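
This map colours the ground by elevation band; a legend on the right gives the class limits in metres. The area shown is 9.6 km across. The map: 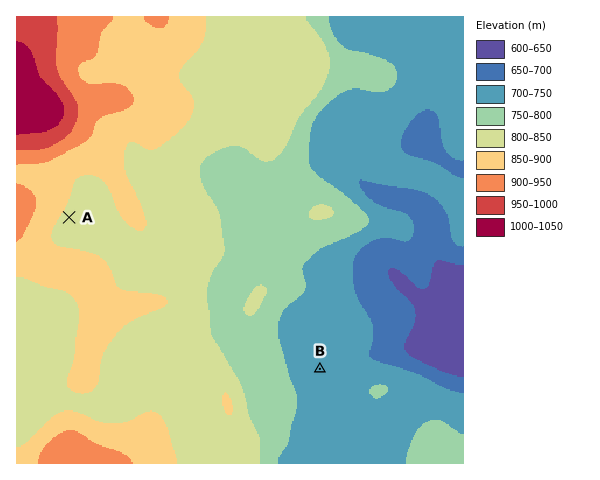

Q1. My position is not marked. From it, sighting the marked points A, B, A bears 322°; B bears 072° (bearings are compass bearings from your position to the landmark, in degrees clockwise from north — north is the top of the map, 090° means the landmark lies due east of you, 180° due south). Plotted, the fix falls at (214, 403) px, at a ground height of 840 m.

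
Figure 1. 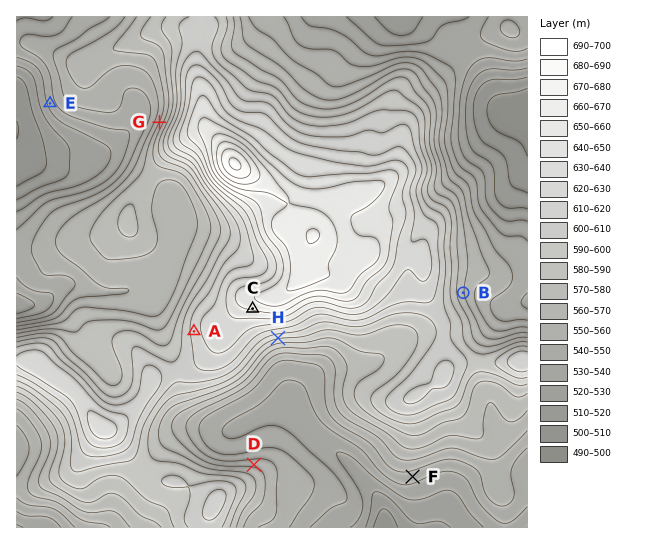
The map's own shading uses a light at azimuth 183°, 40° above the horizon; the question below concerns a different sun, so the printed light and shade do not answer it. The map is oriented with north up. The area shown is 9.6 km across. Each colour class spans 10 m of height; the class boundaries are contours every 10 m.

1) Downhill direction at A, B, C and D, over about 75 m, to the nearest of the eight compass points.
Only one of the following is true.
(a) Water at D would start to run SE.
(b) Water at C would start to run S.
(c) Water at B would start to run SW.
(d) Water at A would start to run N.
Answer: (b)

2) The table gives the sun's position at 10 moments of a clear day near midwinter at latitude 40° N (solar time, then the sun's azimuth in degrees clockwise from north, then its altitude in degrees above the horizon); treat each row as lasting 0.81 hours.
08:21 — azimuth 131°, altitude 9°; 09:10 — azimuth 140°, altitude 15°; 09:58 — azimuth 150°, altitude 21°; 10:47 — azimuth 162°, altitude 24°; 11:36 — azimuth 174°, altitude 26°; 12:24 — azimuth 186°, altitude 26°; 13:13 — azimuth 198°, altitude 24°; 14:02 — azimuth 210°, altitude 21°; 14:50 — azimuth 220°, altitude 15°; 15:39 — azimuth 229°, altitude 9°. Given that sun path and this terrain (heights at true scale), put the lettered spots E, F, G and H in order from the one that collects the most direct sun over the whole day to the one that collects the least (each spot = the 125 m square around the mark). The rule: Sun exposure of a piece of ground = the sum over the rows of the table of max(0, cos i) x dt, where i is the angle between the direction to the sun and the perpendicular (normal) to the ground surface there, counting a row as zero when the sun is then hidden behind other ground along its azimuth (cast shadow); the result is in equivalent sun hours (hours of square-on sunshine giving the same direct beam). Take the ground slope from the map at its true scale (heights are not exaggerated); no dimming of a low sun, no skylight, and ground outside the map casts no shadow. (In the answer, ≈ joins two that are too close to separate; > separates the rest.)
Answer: H > F ≈ E > G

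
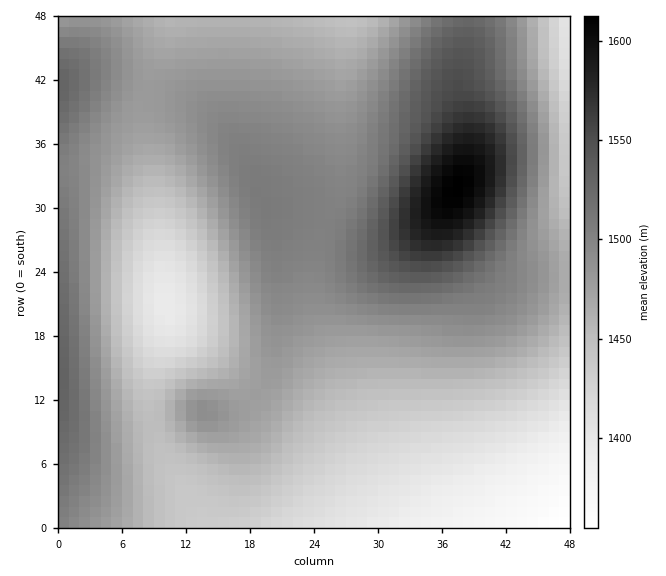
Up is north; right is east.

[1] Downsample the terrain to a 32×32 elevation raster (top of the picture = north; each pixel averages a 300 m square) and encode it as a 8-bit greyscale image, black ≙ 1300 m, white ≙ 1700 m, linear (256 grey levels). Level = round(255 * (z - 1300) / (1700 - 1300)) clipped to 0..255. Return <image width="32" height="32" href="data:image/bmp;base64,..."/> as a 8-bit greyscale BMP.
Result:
<image width="32" height="32" href="data:image/bmp;base64,Qk02CAAAAAAAADYEAAAoAAAAIAAAACAAAAABAAgAAAAAAAAEAAATCwAAEwsAAAABAAAAAAAAAAAAAAEBAQACAgIAAwMDAAQEBAAFBQUABgYGAAcHBwAICAgACQkJAAoKCgALCwsADAwMAA0NDQAODg4ADw8PABAQEAAREREAEhISABMTEwAUFBQAFRUVABYWFgAXFxcAGBgYABkZGQAaGhoAGxsbABwcHAAdHR0AHh4eAB8fHwAgICAAISEhACIiIgAjIyMAJCQkACUlJQAmJiYAJycnACgoKAApKSkAKioqACsrKwAsLCwALS0tAC4uLgAvLy8AMDAwADExMQAyMjIAMzMzADQ0NAA1NTUANjY2ADc3NwA4ODgAOTk5ADo6OgA7OzsAPDw8AD09PQA+Pj4APz8/AEBAQABBQUEAQkJCAENDQwBEREQARUVFAEZGRgBHR0cASEhIAElJSQBKSkoAS0tLAExMTABNTU0ATk5OAE9PTwBQUFAAUVFRAFJSUgBTU1MAVFRUAFVVVQBWVlYAV1dXAFhYWABZWVkAWlpaAFtbWwBcXFwAXV1dAF5eXgBfX18AYGBgAGFhYQBiYmIAY2NjAGRkZABlZWUAZmZmAGdnZwBoaGgAaWlpAGpqagBra2sAbGxsAG1tbQBubm4Ab29vAHBwcABxcXEAcnJyAHNzcwB0dHQAdXV1AHZ2dgB3d3cAeHh4AHl5eQB6enoAe3t7AHx8fAB9fX0Afn5+AH9/fwCAgIAAgYGBAIKCggCDg4MAhISEAIWFhQCGhoYAh4eHAIiIiACJiYkAioqKAIuLiwCMjIwAjY2NAI6OjgCPj48AkJCQAJGRkQCSkpIAk5OTAJSUlACVlZUAlpaWAJeXlwCYmJgAmZmZAJqamgCbm5sAnJycAJ2dnQCenp4An5+fAKCgoAChoaEAoqKiAKOjowCkpKQApaWlAKampgCnp6cAqKioAKmpqQCqqqoAq6urAKysrACtra0Arq6uAK+vrwCwsLAAsbGxALKysgCzs7MAtLS0ALW1tQC2trYAt7e3ALi4uAC5ubkAurq6ALu7uwC8vLwAvb29AL6+vgC/v78AwMDAAMHBwQDCwsIAw8PDAMTExADFxcUAxsbGAMfHxwDIyMgAycnJAMrKygDLy8sAzMzMAM3NzQDOzs4Az8/PANDQ0ADR0dEA0tLSANPT0wDU1NQA1dXVANbW1gDX19cA2NjYANnZ2QDa2toA29vbANzc3ADd3d0A3t7eAN/f3wDg4OAA4eHhAOLi4gDj4+MA5OTkAOXl5QDm5uYA5+fnAOjo6ADp6ekA6urqAOvr6wDs7OwA7e3tAO7u7gDv7+8A8PDwAPHx8QDy8vIA8/PzAPT09AD19fUA9vb2APf39wD4+PgA+fn5APr6+gD7+/sA/Pz8AP39/QD+/v4A////AIB7dXBpY11ZV1ZWVVJPTEhGQ0A+PDo3NTMxLy0rKCYkg354cmpjXVlXWFlZV1NPTElGQ0E/PDo4NjQyMC0rKCaGgXtzamJcWVlaXF1cWFNQTElHREJAPjw6NzUzMS4rKImEfXRqYVxaXF9hYmFdWFRQTUpIRUNBQD48Ojc1Mi8si4Z+c2lhXV5hZWdnZmJcWFRRTkxKSEZEQkE/PDo3NDCOiH5zaGFfY2pubm1qZmFcWFVSUE5MS0pIRkVCQDw5NY+IfnFmYGJqdHd0cG5qZWBcWVdVU1JRUE5NS0lGQz87kYl9b2RfYm13eXRxcG1oZGBdW1pYV1dWVVRTUU5KRkGRiHttYVteZ3BxcHBxcGxnZGJgX15dXV1dXFtZVlJNSJGHeWpdVVVbYWVpbXFyb2toZmVkZGRkZGRkY2FeWlVPkYZ2ZlhPTE9UW2NrcXRyb2xramlpamtrbGxraWZiXVaQhHRjVElERUtUX2pydnVycG9ubm9wcXJzc3NxbmpkXY+CcmBQRT9ARlFdanR4d3V0dHR1dXZ3eHl6enh1cGpijYFwXk5CPT5FUF5sdnt6eHh5e31+f39/f4B/fXp1b2eMf29dTUI9PkZSYG54fX17e36BhYiKiomHhYOBfnlyaot+bl1OQz9BSVVkcXuAf35+gYeMkZWWlZGNiISAe3RsiX5vXlBGQkVNWmh1foKBgICEipGZn6KinpiQh4F7dGuIfW9gU0pHSlNfbHmBg4KBgYSKk52mra+spZqOgnlyaYd9cWNXT01QWWRxfIOEg4KBg4mSnqu0ubiyppeHeW9mhX1yZltVU1dfanZ/hIWEg4KCho+dq7jAwryxoI58bWKEfXRpYFtaXmVweoKFhYSDgYGCi5iot8LGw7mplYBtX4J9dWxlYGBka3R9g4WEg4KBgICHk6Kyv8bGvq+bhG5dgXx2b2lmZmpxeH+EhIOCgX9+f4SNnKu5wsS+sZ6HcFyCfXdybWtrb3V7gYODgoF/fnx+goqVo7C6vrqvnohxW4aAeXNwb3BzeH2AgYGAfn17enyBiJGdqLG2tKqbhnBaioR8dXJxc3V5fX9/fn18e3l3eX+HkJmiqa2ro5WCbVePiIB4c3N0dnl7fHt7enl4dnR2fISOl56jpqObjn1pVJGLg3t1c3R1d3h4eHd3dnRycXJ4gYuVnKChnZWId2NQkIuEfHZycnN0dHR0dHNycG9tbnN8h5Ganp+akINyX0yLiIN8dXBub29wcHBvb25samhpbneBjJWbnJiOgG9cSYOCf3lzbWpqa2tsa2tqaWhmZGRocXuGkJaYlYx+bVpIeHl4dG9qZmZmZ2dnZmZkY2FfX2JqdH+Ij5KQiHxrWUY="/>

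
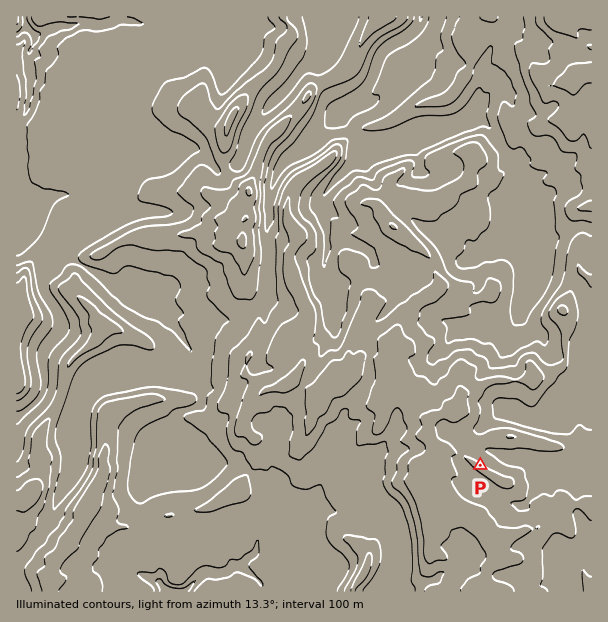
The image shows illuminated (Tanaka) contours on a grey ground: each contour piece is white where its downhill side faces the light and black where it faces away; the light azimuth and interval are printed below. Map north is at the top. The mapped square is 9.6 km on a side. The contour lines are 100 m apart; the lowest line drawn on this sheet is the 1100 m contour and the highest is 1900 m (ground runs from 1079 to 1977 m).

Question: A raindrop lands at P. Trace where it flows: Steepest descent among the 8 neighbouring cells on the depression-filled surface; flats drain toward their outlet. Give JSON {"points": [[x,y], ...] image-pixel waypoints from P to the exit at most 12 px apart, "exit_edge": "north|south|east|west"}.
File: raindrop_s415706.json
{"points": [[480, 465], [492, 453], [504, 455], [516, 458], [528, 459], [540, 462], [552, 465], [564, 465], [576, 467], [588, 467], [591, 467]], "exit_edge": "east"}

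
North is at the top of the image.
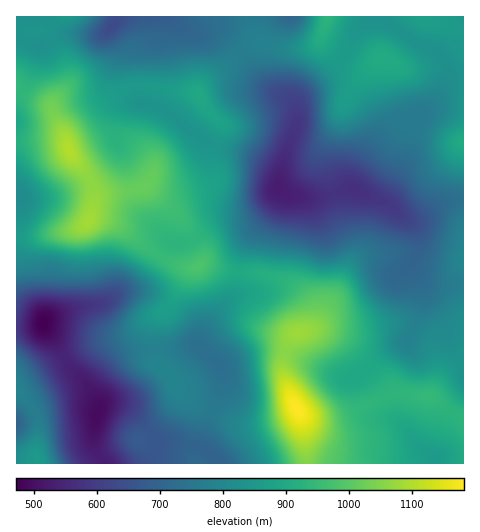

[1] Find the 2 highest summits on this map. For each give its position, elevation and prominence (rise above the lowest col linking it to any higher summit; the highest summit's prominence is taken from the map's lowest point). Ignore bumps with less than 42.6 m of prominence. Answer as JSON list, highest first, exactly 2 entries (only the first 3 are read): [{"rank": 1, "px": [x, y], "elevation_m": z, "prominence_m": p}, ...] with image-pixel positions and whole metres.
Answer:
[{"rank": 1, "px": [297, 409], "elevation_m": 1182, "prominence_m": 710}, {"rank": 2, "px": [69, 150], "elevation_m": 1101, "prominence_m": 202}]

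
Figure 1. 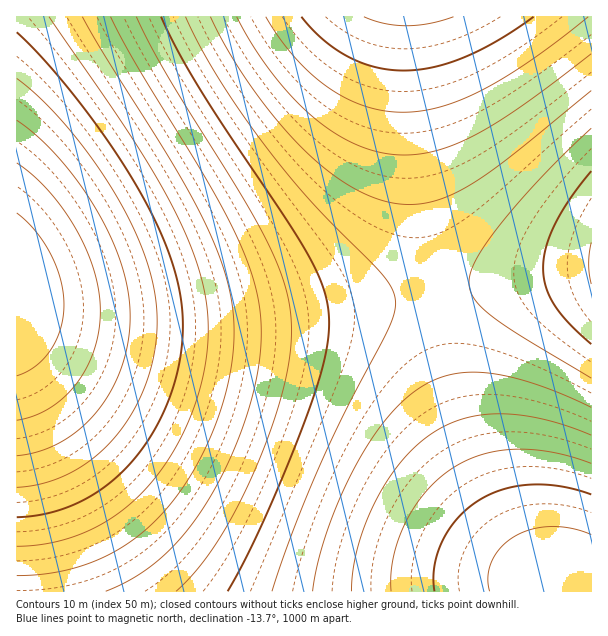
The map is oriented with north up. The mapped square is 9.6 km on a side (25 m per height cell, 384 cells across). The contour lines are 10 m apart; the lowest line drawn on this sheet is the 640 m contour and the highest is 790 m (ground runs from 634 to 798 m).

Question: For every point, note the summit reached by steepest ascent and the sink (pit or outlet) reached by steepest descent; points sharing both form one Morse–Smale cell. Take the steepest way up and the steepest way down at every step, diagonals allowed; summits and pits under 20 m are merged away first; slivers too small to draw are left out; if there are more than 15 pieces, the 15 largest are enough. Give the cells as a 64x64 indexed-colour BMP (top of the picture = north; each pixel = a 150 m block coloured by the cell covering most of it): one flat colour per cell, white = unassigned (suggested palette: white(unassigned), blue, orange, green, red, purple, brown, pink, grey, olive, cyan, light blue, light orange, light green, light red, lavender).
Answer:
<image width="64" height="64" href="data:image/bmp;base64,Qk12CAAAAAAAAHYAAAAoAAAAQAAAAEAAAAABAAQAAAAAAAAIAAATCwAAEwsAABAAAAAAAAAA////ALR3HwAOf/8ALKAsACgn1gC9Z5QAS1aMAMJ34wB/f38AIr28AM++FwDox64AeLv/AIrfmACWmP8A1bDFABERERERERERERERERERERERERERERERERERERERERERERERERERERERERERERERERERERERERERERERERERREQREREREREREREREREREREREREREREREREREREREURERBEREREREREREREREREREREREREREREREREREREUREREEREREREREREREREREREREREREREREREREREREUREREQRERERERERERERERERERERERERERERERERERERRERERBERERERERERERERERERERERERERERERERERERREREREERERERERERERERERERERERERERERERERERERREREREQRERERERERERERERERERERERERERERERERERFERERERBERERERERERERERERERERERERERERERERERFEREREREEREREREREREREREREREREREREREREREREREUREREREQREREREREREREREREREREREREREREREREREURERERERBERERERERERERERERERERERERERERERERERREREREREERERERERERERERERERERERERERERERERERFEREREREQRERERERERERERERERERERERERERERERERFERERERERBEREREREREREREREREREREREREREREREREUREREREREEREREREREREREREREREREREREREREREREUREREREREQRERERERERERERERERERERERERERERERERRERERERERBERERERERERERERERERERERERERERERERFEREREREREERERERERERERERERERERERERERERERERFEREREREREQREREREREREREREREREREREREREREREREURERERERERBERERERERERERERERERERERERERERERERREREREREREERERERERERERERERERERERERERERERERREREREREREQRERERERERERERERERERERERERERERERFERERERERERBEREREREREREREREREREREREREREREREUREREREREREERERERERERERERERERERERERERERERERREREREREREQRERERERERERERERERERERERERERERERRERERERERERBERERERERERERERERERERERERERERERFEREREREREREEREREREREREREREREREREREREREREREUREREREREREQRERERERERERERERERERERERERERERERRERERERERERBERERIiIiIiIiIiIiERERERERERERERFEREREREREREEiIiIiIiIiIiIiIiIiIiIiIREREREREUREREREREREQiIiIiIiIiIiIiIiIiIiIiIiIiIiEREURERERERERERCIiIiIiIiIiIiIiIiIiIiIiIiIiIiIiM0REREREREREIiIiIiIiIiIiIiIiIiIiIiIiIiIiIiIzMzMzREREREQiIiIiIiIiIiIiIiIiIiIiIiIiIiIiIjMzMzMzMzMzNCIiIiIiIiIiIiIiIiIiIiIiIiIiIiIiMzMzMzMzMzMzIiIiIiIiIiIiIiIiIiIiIiIiIiIiIiIzMzMzMzMzMzMiIiIiIiIiIiIiIiIiIiIiIiIiIiIiIzMzMzMzMzMzMyIiIiIiIiIiIiIiIiIiIiIiIiIiIiIjMzMzMzMzMzMzIiIiIiIiIiIiIiIiIiIiIiIiIiIiIiMzMzMzMzMzMzMiIiIiIiIiIiIiIiIiIiIiIiIiIiIiIzMzMzMzMzMzMyIiIiIiIiIiIiIiIiIiIiIiIiIiIiIjMzMzMzMzMzMzIiIiIiIiIiIiIiIiIiIiIiIiIiIiIiMzMzMzMzMzMzMiIiIiIiIiIiIiIiIiIiIiIiIiIiIiIzMzMzMzMzMzMyIiIiIiIiIiIiIiIiIiIiIiIiIiIiIjMzMzMzMzMzMzIiIiIiIiIiIiIiIiIiIiIiIiIiIiIiMzMzMzMzMzMzMiIiIiIiIiIiIiIiIiIiIiIiIiIiIiMzMzMzMzMzMzMyIiIiIiIiIiIiIiIiIiIiIiIiIiIiIzMzMzMzMzMzMzIiIiIiIiIiIiIiIiIiIiIiIiIiIiIjMzMzMzMzMzMzMiIiIiIiIiIiIiIiIiIiIiIiIiIiIiMzMzMzMzMzMzMyIiIiIiIiIiIiIiIiIiIiIiIiIiIiIzMzMzMzMzMzMzIiIiIiIiIiIiIiIiIiIiIiIiIiIiIjMzMzMzMzMzMzMiIiIiIiIiIiIiIiIiIiIiIiIiIiIiMzMzMzMzMzMzMyIiIiIiIiIiIiIiIiIiIiIiIiIiIiIzMzMzMzMzMzMzIiIiIiIiIiIiIiIiIiIiIiIiIiIiIjMzMzMzMzMzMzMiIiIiIiIiIiIiIiIiIiIiIiIiIiIiMzMzMzMzMzMzMyIiIiIiIiIiIiIiIiIiIiIiIiIiIiIzMzMzMzMzMzMzIiIiIiIiIiIiIiIiIiIiIiIiIiIiIjMzMzMzMzMzMzMiIiIiIiIiIiIiIiIiIiIiIiIiIiIiMzMzMzMzMzMzMyIiIiIiIiIiIiIiIiIiIiIiIiIiIiIzMzMzMzMzMzMzIiIiIiIiIiIiIiIiIiIiIiIiIiIiIjMzMzMzMzMzMzMiIiIiIiIiIiIiIiIiIiIiIiIiIiIiMzMzMzMzMzMzMyIiIiIiIiIiIiIiIiIiIiIiIiIiIiIzMzMzMzMzMzMz"/>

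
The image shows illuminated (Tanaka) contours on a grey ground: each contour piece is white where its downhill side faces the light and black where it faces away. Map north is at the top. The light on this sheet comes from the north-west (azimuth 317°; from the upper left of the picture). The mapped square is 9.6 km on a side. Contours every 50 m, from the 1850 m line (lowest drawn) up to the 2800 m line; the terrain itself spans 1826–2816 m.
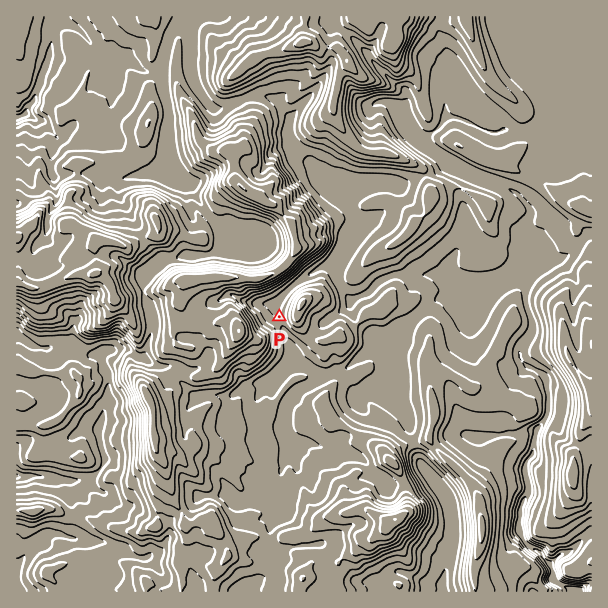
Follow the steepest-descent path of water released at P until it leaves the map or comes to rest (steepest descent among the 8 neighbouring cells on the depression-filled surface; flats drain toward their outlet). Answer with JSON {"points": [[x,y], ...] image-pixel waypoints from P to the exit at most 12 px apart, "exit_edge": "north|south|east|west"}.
{"points": [[279, 317], [278, 305], [287, 293], [299, 282], [311, 273], [323, 267], [335, 273], [341, 285], [348, 297], [359, 297], [371, 291], [381, 281], [393, 276], [405, 275], [417, 275], [429, 275], [441, 278], [453, 285], [465, 285], [477, 284], [489, 284], [501, 284], [513, 284], [525, 288], [525, 300], [530, 312], [533, 324], [530, 336], [521, 348], [522, 360], [533, 369], [545, 378], [548, 390], [549, 402], [548, 414], [540, 426], [536, 438], [534, 450], [527, 462], [525, 474], [528, 486], [525, 498], [521, 510], [521, 522], [521, 534], [530, 546], [542, 555], [551, 567], [554, 579], [566, 587], [570, 591]], "exit_edge": "south"}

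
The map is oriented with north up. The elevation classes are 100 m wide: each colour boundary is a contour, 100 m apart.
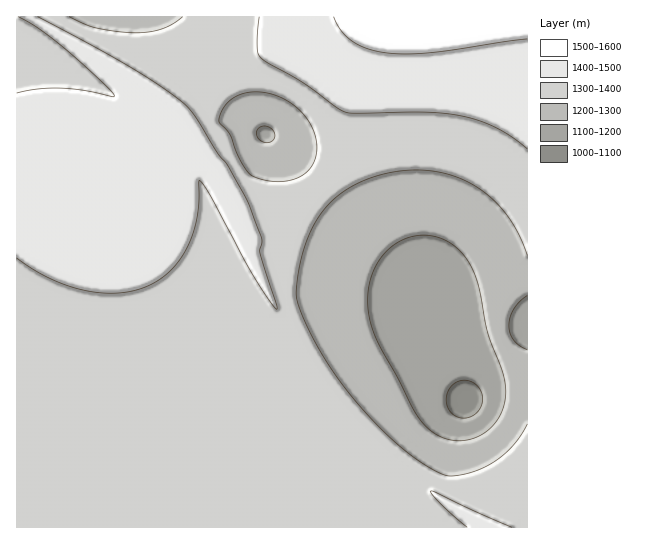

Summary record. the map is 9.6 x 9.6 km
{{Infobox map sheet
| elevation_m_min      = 1060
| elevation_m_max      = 1550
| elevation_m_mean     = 1350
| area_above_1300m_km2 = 70.3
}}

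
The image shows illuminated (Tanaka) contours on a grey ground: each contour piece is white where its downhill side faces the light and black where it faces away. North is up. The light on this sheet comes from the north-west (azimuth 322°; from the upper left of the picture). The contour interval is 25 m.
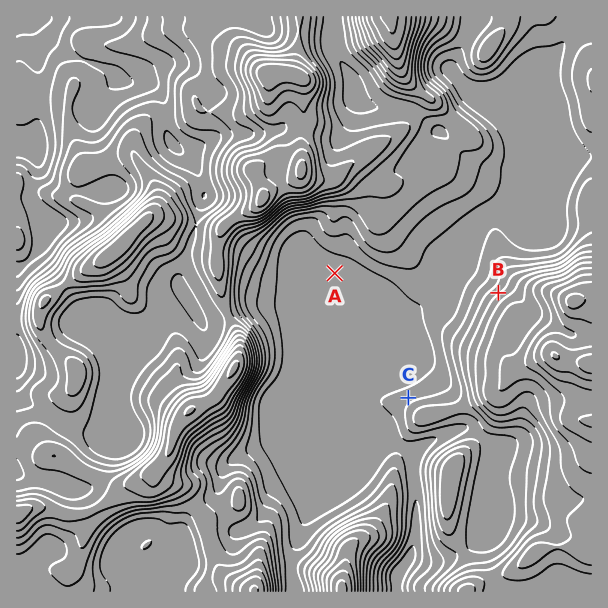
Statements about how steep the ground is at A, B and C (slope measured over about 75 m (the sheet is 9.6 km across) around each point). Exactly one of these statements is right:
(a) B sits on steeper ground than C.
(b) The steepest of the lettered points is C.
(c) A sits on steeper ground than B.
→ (a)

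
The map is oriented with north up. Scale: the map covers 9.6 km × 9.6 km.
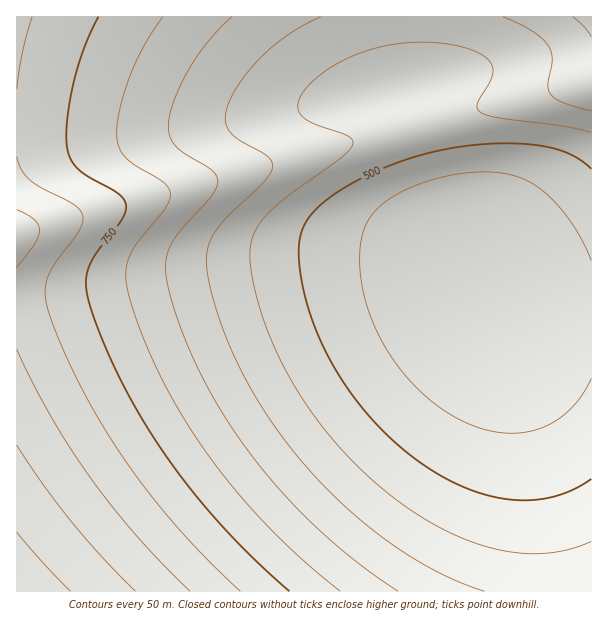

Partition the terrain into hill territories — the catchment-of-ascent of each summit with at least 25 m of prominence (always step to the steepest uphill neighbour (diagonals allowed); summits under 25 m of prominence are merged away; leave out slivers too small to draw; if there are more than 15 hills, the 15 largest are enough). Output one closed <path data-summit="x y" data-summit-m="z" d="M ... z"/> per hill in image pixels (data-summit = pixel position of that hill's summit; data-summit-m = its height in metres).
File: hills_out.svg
<path data-summit="17 591" data-summit-m="982" d="M380 259l-42 0-63 5-83 10-127 21-48 3-1 293 575 1 1-272-44-2-32-6-18-8-21-21-22-12-39-9z"/><path data-summit="17 236" data-summit-m="875" d="M404 88l-135 27-95 15-39 3-118-3-1 167 37-1 171-26 114-11 42 0 45 5 37 10 18 12 1-2-18-30-24-50-15-48-12-49z"/><path data-summit="591 17" data-summit-m="668" d="M591 16l-176 1 1 60-5 8-8 2 5 6 4 14 12 49 15 48 45 87 14 13 30 10 38 5 26-1z"/>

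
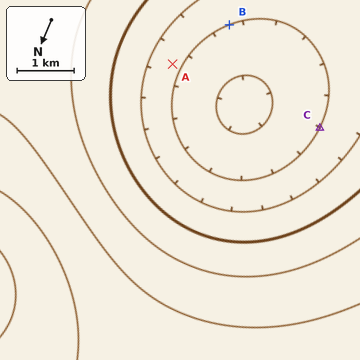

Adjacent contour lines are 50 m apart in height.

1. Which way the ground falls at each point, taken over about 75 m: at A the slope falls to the W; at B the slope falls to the NW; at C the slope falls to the E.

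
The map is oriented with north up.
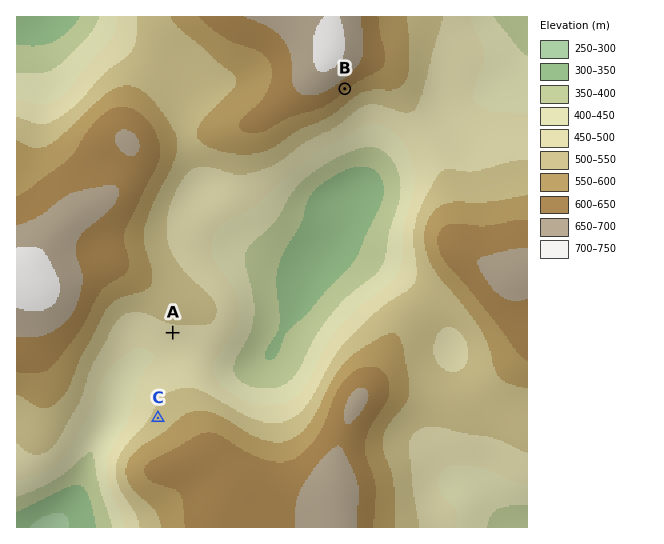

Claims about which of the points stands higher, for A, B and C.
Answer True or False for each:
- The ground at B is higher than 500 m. True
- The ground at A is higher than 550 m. False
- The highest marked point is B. True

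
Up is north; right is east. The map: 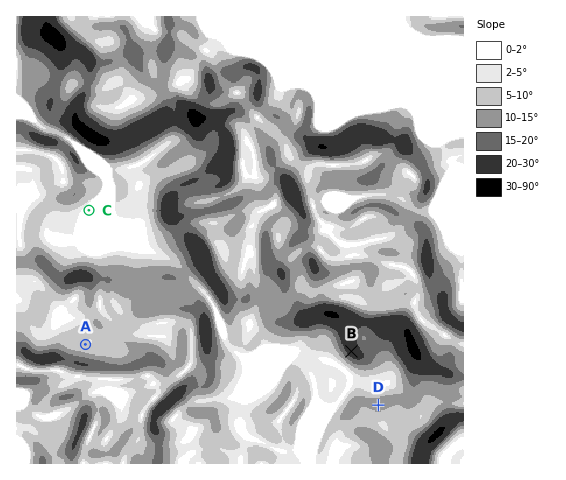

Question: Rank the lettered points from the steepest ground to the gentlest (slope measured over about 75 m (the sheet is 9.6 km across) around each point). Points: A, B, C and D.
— B D A C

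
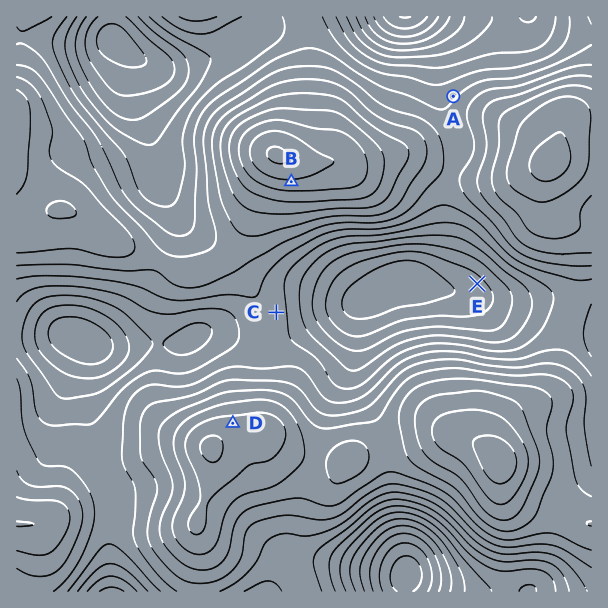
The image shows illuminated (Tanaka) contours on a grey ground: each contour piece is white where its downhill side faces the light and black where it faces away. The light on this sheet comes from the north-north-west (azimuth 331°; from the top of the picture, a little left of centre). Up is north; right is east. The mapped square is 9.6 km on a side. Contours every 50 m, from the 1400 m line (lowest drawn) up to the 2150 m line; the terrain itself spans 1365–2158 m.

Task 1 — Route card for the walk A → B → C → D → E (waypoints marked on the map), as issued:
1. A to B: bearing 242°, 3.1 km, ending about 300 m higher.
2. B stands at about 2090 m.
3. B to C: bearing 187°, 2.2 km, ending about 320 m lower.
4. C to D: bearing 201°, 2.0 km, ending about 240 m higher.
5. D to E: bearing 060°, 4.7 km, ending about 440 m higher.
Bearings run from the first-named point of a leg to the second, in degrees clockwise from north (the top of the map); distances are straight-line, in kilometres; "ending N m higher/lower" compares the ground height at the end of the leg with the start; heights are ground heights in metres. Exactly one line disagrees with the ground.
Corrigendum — Line 5: it should read "ending about 440 m lower".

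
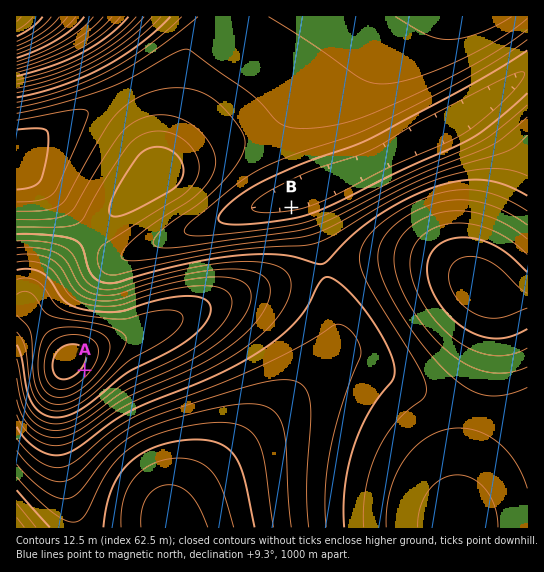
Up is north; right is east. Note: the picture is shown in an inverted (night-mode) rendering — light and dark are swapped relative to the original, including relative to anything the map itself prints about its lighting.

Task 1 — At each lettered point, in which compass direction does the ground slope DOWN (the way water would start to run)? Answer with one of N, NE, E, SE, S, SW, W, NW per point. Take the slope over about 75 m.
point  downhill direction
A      SE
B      N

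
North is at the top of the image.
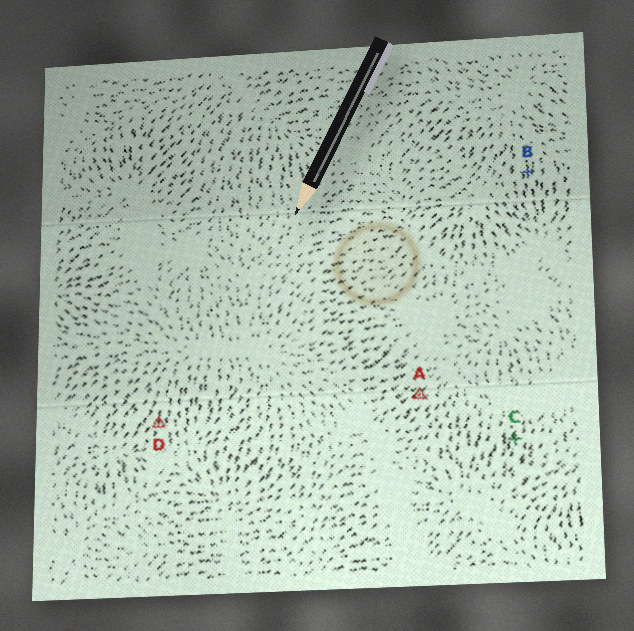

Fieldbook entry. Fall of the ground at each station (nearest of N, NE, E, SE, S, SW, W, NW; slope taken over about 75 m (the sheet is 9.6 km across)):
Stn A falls NE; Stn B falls S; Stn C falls N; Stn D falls S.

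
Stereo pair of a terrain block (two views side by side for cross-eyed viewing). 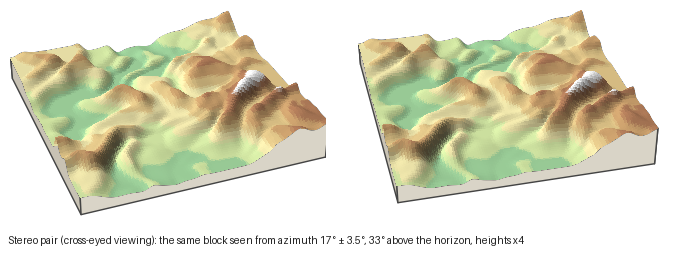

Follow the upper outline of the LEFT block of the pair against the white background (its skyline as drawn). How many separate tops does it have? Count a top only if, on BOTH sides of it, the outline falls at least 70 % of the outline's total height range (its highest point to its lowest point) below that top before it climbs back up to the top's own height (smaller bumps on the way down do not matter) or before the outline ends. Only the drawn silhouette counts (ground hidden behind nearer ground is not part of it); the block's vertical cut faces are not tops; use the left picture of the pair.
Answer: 0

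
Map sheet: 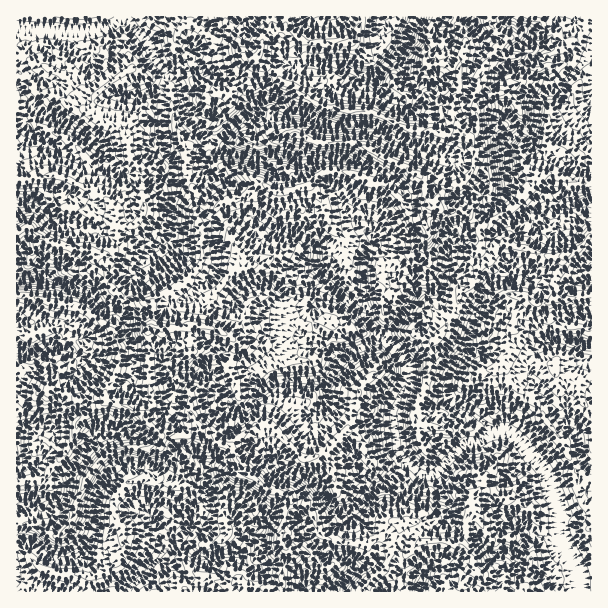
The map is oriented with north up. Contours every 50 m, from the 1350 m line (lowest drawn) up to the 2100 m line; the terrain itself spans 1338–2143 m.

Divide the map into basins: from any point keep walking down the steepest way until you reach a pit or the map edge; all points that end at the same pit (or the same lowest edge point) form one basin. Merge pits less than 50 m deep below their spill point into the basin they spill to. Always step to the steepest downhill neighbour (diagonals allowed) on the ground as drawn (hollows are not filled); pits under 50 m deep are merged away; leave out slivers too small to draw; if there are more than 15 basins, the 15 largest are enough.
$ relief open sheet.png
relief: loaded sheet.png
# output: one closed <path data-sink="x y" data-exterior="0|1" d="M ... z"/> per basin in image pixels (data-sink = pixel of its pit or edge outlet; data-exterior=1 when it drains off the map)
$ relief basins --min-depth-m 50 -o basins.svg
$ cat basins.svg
<path data-sink="578 591" data-exterior="1" d="M341 170l-14 0-10 6-8 10-19 6-15 0-14-8-12 10-27 10-6 6-5 9-12 9 3 21 0 12-3 6-28 27-12 4-7 5 0 21-4 5 2 60 2 16-6 15 16 16 6-3 18 1 12-4 17 12 15 4 16 25 17 15 7 4 12 3 9 7 12 0 10 15 5 15 11 10 10 2 26 2 15-8 12-13 16-1 6 3 2 11 6 6 27-1 10 3 15 16 0 9-8 6-4 12 0 5 129 0 1-110-11-6-5-5-14-31-18-21-4-12-22-20-4-9-12-13 8-14-2-16 8-18 15-16 5 3 7 0 11-5 0-18 5-8 5-16-13 1-44-16-18 8-10 0 3-8-1-17-16-13-25-2-11-6-12 0-9 2-21-18-30-13z"/><path data-sink="17 29" data-exterior="1" d="M269 16l-45 1 2 6 12 12 1 15-5-4-18-2-15-14-11-7-1-7-173 1 0 163 10 1 24-6 12 1 34 16 18 15 2 8 0 31-8 8-13 0-1 4 12 23 13 14 19 7 15 0 18-8 28-27 3-6-3-33 12-9 5-9 6-6 9-5 15-3 15-12 14 8 15 0 19-6 8-10 10-6 14 0 16 5 30 13 21 18 9-2 12 0 6 2 3-9 5-5 18-8 8-8 6-14 0-10-5-12-3-4-30-4-20 0-52-22-39-1-18-12-6-1-11-11-9-3-9-14-19-9 6-8 2-10 4-8 8-3z"/><path data-sink="591 54" data-exterior="1" d="M591 16l-101 1 0 7 16 15-20 24-12 33 4 29-3 7-6 6 5 8 1 16-6 14-8 8-18 8-5 5-2 9 4 4 22 1 18 13 5 0 25-14 24-25 3-9 18-2 23 8 14 0z"/><path data-sink="128 591" data-exterior="1" d="M198 430l-12 4-18-1-6 4 0 10 7 8 1 6 8 9-2 6-5 5-7 1-9-2-18 0-9 2-7 7-7 14 0 13 8 15-1 21-10 14-12 8-9 2-1 16 94 0 3-4 20-10 13 5 21 0 2-7 12-12 5-13 4-4 12-1 5-4 4-21 2-24-7-5-9-2-19-14-21-30-15-4z"/><path data-sink="416 17" data-exterior="1" d="M435 16l-73 0-7 22-5 5-8 1-34-1-23-6-9-6-6 0-6 7-4 13-6 8 19 9 9 14 9 3 11 11 6 1 18 12 39 1 52 22 45 2-10-21 0-11 6-19 0-14-12-5-18 2-2-4 6-24 0-9 4-9z"/><path data-sink="17 581" data-exterior="1" d="M161 446l-3 4-39-2-17 10-17 24-11 25-1 12-13 16-9 0-9-6-13-5-13 0 1 68 71-1 2-15 9-2 12-8 10-14 1-21-8-15 0-13 7-14 7-7 9-2 18 0 13 2 8-6 2-6-8-9-1-6z"/><path data-sink="17 278" data-exterior="1" d="M30 228l-4 0-10 5 0 61 61 13 10 5 17 12 10 9 6 12-2 24-14 24 0 5 4 4 20 4 18 12 6-13-2-16-2-54 0-6 4-5 0-21-14-1-19-7-16-19-7-13-2-8-4-3-34-8-17-8z"/><path data-sink="17 497" data-exterior="1" d="M113 402l-11 1-23 19-3 12-12 21-20 21-28 7 1 40 25 6 9 6 9 0 13-16 1-12 11-25 17-24 17-10 39 2 4-4 0-11-19-20-15-9z"/><path data-sink="336 591" data-exterior="1" d="M287 498l-4 33-3 5 0 6 6 7-4 24 2 18 79 1 5-11 17-14 17-43-7-2-3 1-12 13-15 8-26-2-13-4-8-8-5-15-10-15-12 0z"/><path data-sink="17 351" data-exterior="1" d="M71 306l-3 0-2 3-2 11-14 10-15 4-19-2 0 37 10-1 13 6 7 6 5 11 14 1 12 6 9 2 18-2 0-5 14-24 2-24-6-12-10-9-17-12z"/><path data-sink="591 198" data-exterior="1" d="M555 174l-18 2-3 9-24 25-21 13-7 1 0 18-4 7 11 1 18-8 44 16 9 0 18-8 14-14 0-53-20-2z"/><path data-sink="21 200" data-exterior="0" d="M56 175l-40 7 0 49 14-3 9 8 17 8 31 6 8 4 13 0 5-2 3-6 0-31-2-8-18-15z"/><path data-sink="17 459" data-exterior="1" d="M50 390l-18 8-16 1 1 83 27-6 20-21 12-21 3-12 27-21-2-3-27 0-8-4z"/><path data-sink="591 467" data-exterior="1" d="M510 350l-8 15 12 13 4 9 22 20 4 12 18 21 14 31 5 5 10 5 1-71-10-9-5-15-7-7-12-5-4-3 0-5-21-4z"/><path data-sink="591 345" data-exterior="1" d="M531 301l-8 7-11 15 0 4-4 8 2 15 23 12 21 4 0 5 4 3 15 8 18-8 1-44-10-4-25-1-7-10-2-13-12 2z"/>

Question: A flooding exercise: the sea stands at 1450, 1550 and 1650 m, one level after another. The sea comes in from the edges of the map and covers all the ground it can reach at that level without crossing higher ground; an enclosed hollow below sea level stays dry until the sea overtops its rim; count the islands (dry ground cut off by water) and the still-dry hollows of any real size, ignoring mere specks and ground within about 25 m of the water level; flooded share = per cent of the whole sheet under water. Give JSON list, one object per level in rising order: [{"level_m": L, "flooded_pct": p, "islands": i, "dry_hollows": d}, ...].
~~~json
[{"level_m": 1450, "flooded_pct": 16, "islands": 0, "dry_hollows": 0}, {"level_m": 1550, "flooded_pct": 32, "islands": 0, "dry_hollows": 0}, {"level_m": 1650, "flooded_pct": 55, "islands": 0, "dry_hollows": 0}]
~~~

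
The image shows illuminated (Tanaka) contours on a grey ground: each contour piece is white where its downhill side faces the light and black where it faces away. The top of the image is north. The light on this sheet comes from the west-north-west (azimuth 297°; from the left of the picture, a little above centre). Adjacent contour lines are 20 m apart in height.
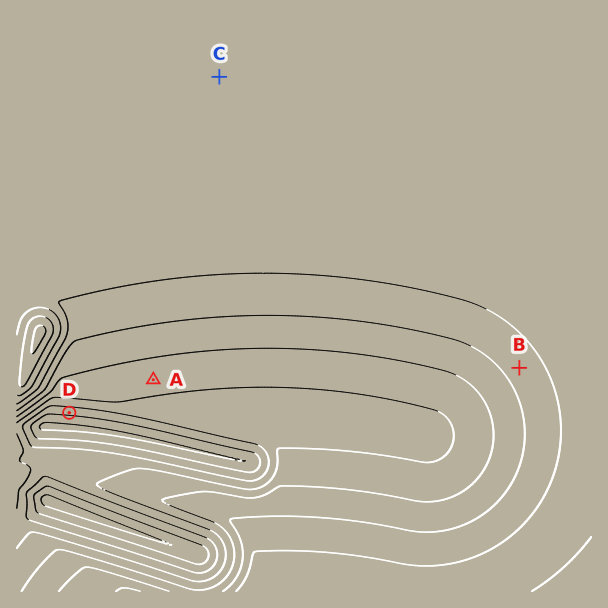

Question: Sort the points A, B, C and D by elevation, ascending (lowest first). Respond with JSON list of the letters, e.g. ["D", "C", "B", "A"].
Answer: ["D", "A", "B", "C"]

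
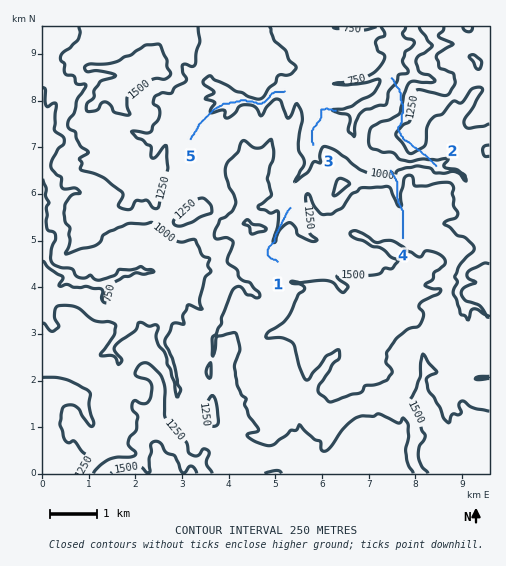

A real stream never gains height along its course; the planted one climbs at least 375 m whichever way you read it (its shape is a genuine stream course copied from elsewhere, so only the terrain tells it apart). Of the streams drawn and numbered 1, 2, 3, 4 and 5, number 2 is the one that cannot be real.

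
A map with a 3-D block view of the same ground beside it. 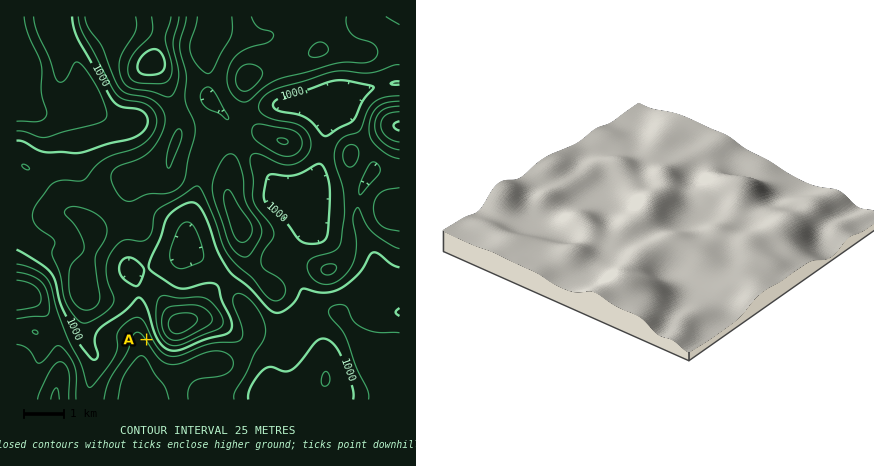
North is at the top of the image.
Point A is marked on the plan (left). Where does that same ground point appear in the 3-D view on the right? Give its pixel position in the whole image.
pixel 770 198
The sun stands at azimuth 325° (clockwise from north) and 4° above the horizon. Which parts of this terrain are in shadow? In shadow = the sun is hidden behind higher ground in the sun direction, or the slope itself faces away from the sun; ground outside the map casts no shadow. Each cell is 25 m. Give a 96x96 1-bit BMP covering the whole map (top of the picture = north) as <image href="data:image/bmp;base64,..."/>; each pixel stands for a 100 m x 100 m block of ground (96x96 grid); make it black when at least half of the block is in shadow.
<image width="96" height="96" href="data:image/bmp;base64,Qk2+BAAAAAAAAD4AAAAoAAAAYAAAAGAAAAABAAEAAAAAAIAEAAATCwAAEwsAAAIAAAAAAAAA////AAAAAAABgADwAAAAAAAAAAADwAH4AAAAAAAAAAADwAP4AAAAAAAAAAAD4Af8AADwAAAAAAAD4A/8AAf4AAAAAAAD4A/8AB/8AAAAAAAD8A/+AH/+AAAAAAAB8A/+AP//AAAAAAAB4Af+Af//AAAAAAAB4AP/A///AAAAAAAA4AH/B///gAAAAAAAwAD/B///gAAAAAAAAAA/B///gAAAAAAAAAA/B///AAAAAAAAAAD/A///AAAAAAAAAAf/A///AAAAAAAAAA//Af/+AAAAAAAAAB/+AH/+AAAAAAAAAD/+AD/8AAAAAAAAAD/+AAfgAAAAAAAAAD/+AAAAAAwAAAAAAD/8AAAAADwAAAAAAD/8AAAAADwAMAAAAB4QAAAAAHwB+AAAAAAAAAAAAHwD/AAAAAAAAAAAAHgH/AAAAAAAAAAAABAP/gAYAAAAAAAAAAAP/gB4AAAAAAAAAAAP/gD8AAAAAAAAAAAP/wD4AAAAAAAAAAAH/wD4AAAAAAAAAAAB/wD4AAAAAAAAAAAAfgDgAAHAAAAAAwAAHgCAAAPgAAAAD4AADgAAAAPgAAAAH4AAAAAAAAPgHAAAP4AAAAAAAAPgPAAAf4AAAAAAAAPAfAAAfwAAAAAAAAHAfAAAfwAAAAAAAAAAfAAAPgAAAAAAAAAAPAAAPAAAAAAAAAAAH/AAAAAAAAAAAAAAD/gAAAAAAAAAAAAAD/wAAAAAAAAAAAAAD/wAAAAAAAAAAAAAD/wAAAAAAAAAAAAAD/wAAAAAAAAAAAAAD/wAAAAAAAAAAAAAD/wAAAAAAAAAAAAAD/gAAAAAAAAAAAAAB/gAAAAAAAAAAAAAA/gAMAAAAAAAAAAAAfAAAABgAAAAAAAAAPAAAAPwAAAAAAAAAGAAAAfwAAAAAAAAAAAAAA/wBgAAAAAAAAAAAB/wBwAAAAAAAAAAAD/wDwAAAAAAABgAAD/wBgAAAAAAADwAAD/gAAEAAAAAADwAAD/gAAMAAAAAADwAAB/AAAMAAAAAADwAAAPAAAMAAAAAABwAAAAAAAMAAAAAABgAAAAAAAEAAAAAAAAAAAAAAAAAAAAAAAAAAAAAAAAAAAAAAAAAAAAAAAAAAAAAAAAAAAAAAAAAAAADwAAAAAAAAAAAAAAP4AAAB+AAAAAAAAAf8AAAH/gAAAAAAAAf+DgAP/+AAAAAAAA//PgAf///AAAAAAAf//gAf///4AAAAAAf//AAf///+AAAAAAP//AAf////AAAAAAH//AAP/////AAAAAD/+AAH/////wAAAAB/8AAB/////4AAAAAf8AAAA////4AAAAAP4AAAAH///4AAAAADwAAAAB///wAAAAAAAAAAAAf4BAAAAAAAHgAAAAHAAAAAAAAAPgAAAAAAAAAAAAAAfwAAAAAAAAAAAAAAfwAAAAAAAAAAAAAA/gAAAAAAAAAAAAAA/gAAAAAAAAAAAAAA/gAAAAAAAAAAAAAA/gAAAAAAAAAAAAAA/AAAAAAAAAAAAAAA/AAAAAAAAAAAAAAAeAAAAAAAAA="/>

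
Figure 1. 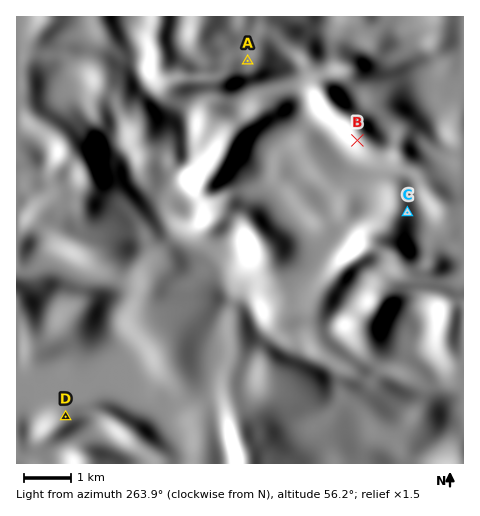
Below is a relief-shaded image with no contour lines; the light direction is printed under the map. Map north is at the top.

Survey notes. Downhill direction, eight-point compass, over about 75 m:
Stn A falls N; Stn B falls SW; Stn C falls E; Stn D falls N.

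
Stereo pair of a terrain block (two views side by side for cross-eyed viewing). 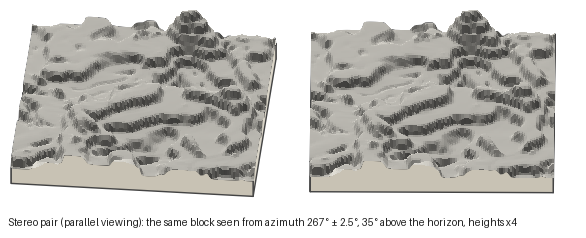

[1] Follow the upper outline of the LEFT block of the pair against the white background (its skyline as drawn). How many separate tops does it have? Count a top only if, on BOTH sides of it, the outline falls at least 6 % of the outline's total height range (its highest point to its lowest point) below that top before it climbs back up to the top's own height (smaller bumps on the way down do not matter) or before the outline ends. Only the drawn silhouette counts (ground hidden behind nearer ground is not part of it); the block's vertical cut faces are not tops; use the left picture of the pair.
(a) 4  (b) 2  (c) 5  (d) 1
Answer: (b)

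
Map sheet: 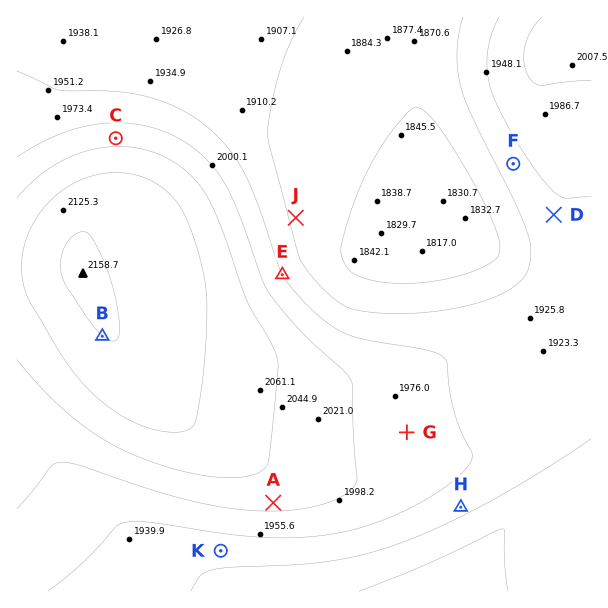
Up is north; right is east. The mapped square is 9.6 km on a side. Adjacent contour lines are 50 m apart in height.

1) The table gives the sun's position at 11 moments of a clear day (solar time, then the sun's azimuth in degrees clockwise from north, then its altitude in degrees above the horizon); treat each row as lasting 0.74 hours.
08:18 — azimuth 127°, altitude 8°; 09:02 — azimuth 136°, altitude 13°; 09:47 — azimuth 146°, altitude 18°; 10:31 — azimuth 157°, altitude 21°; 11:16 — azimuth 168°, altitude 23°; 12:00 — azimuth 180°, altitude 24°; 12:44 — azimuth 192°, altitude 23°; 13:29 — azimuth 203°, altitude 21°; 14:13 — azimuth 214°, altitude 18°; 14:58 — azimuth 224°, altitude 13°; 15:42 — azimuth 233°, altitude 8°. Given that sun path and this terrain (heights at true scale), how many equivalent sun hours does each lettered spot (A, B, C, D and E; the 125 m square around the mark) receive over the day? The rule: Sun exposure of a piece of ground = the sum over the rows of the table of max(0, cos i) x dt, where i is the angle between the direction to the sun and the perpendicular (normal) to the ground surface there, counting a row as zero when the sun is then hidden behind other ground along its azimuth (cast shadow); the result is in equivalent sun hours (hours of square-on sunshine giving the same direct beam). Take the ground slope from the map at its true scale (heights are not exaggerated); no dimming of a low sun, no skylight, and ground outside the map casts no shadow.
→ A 3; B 2.5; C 1.6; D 2.6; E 2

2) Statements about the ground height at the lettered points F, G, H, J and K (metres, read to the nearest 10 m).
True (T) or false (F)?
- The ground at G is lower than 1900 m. F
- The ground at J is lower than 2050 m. T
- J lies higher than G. F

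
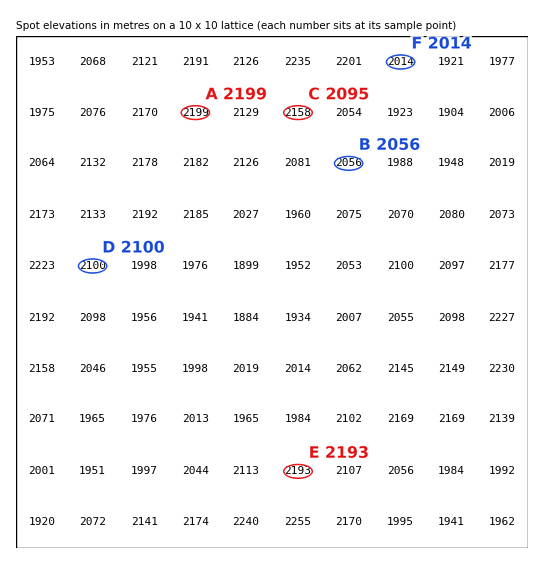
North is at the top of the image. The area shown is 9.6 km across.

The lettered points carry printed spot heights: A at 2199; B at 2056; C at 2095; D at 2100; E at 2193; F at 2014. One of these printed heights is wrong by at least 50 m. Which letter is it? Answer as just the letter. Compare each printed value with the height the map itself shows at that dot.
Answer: C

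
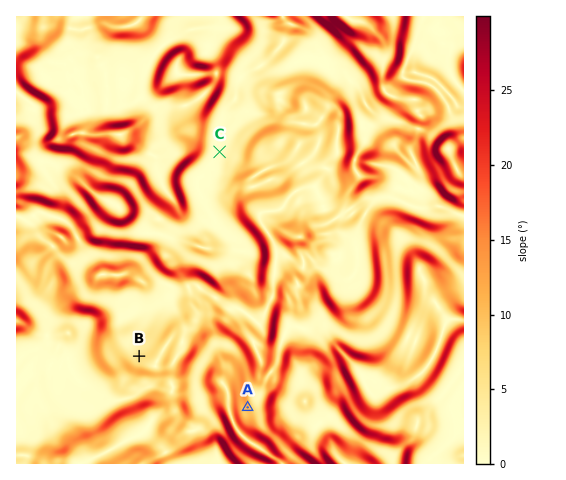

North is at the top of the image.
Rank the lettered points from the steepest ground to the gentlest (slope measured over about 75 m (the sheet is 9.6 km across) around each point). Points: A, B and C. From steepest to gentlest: A B C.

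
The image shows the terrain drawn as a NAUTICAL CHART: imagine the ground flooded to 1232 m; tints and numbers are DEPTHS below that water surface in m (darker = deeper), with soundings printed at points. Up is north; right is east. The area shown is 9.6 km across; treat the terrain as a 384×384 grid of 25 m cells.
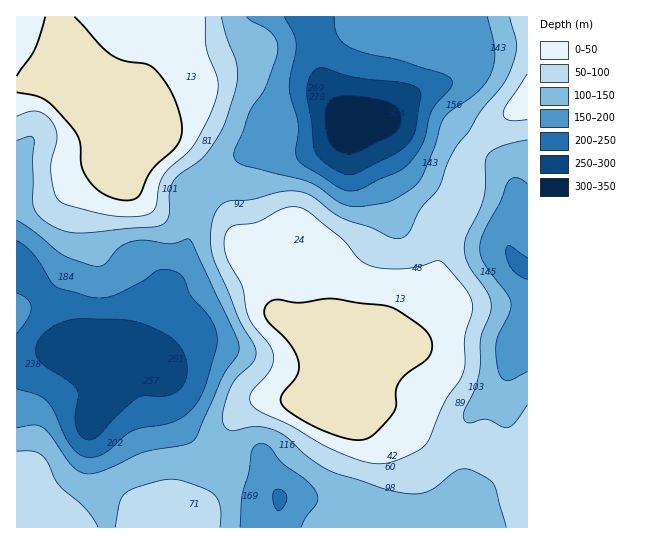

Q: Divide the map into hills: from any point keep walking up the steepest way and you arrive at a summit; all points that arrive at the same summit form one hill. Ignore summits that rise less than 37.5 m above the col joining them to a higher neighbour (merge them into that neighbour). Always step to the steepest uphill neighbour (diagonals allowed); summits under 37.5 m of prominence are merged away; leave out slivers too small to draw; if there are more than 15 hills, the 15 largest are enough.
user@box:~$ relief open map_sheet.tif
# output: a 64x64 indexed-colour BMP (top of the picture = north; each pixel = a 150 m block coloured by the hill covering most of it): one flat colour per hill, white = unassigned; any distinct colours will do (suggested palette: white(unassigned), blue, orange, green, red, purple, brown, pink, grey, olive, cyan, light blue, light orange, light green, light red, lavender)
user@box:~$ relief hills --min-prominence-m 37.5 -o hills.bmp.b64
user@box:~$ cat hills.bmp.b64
<image width="64" height="64" href="data:image/bmp;base64,Qk12CAAAAAAAAHYAAAAoAAAAQAAAAEAAAAABAAQAAAAAAAAIAAATCwAAEwsAABAAAAAAAAAA////ALR3HwAOf/8ALKAsACgn1gC9Z5QAS1aMAMJ34wB/f38AIr28AM++FwDox64AeLv/AIrfmACWmP8A1bDFAEREREREQzMzMzMzMzMzMzMiIiIiIhERERERERERERERRERERERDMzMzMzMzMzMzMzIiIiIiERERERERERERERFEREREREMzMzMzMzMzMzMzMiIiIhEREREREREREREREUREREREMzMzMzMzMzMzMzMyIiERERERERERERERERERREREREQzMzMzMzMzMzMzMzERERERERERERERERERERFERERERDMzMzMzMzMzMzMzEREREREREREREREREREREUREREREMzMzMzMzMzMzMzERERERERERERERERERERERREREREMzMzMzMzMzMzMzMRERERERERERERERERERERFEREREQzMzMzMzMzMzMzMxEREREREREREREREREREREURERERDMzMzMzMzMzERERERERERERERERERERERERERREREREMzMzMzMzMxERERERERERERERERERERERERERFEREREQzMzMzMzMxEREREREREREREREREREREREREREURERERDMzMzMzMxERERERERERERERERERERERERERERREREREQzMzMzMxERERERERERERERERERERERERERERFEREREQiMzMzMzEREREREREREREREREREREREREREREURERERCIjMzMzERERERERERERERERERERERERERERERREREREIiIzMzMRERERERERERERERERERERERERERERFEREREQiIjMzMxEREREREREREREREREREREREREREREURERERCIiMzMzERERERERERERERERERERERERERERERREREREIiIzMzMRERERERERERERERERERERERERERERFEREREQiIjMzMRERERERERERERERERERERERERERERESJEREREIiIzMRERERERERERERERERERERERERERERERIiIiIiIiIiEREREREREREREREREREREREREREREREREiIiIiIiIiIRERERERERERERERERERERERERERERERESIiIiIiIiIiERERERERERERERERERERERERERERERERIiIiIiIiIiIREREREREREREREREREREREREREREREREiIiIiIiIiIhERERERERERERERERERERERERERERERESIiIiIiIiIiIRERERERERERERERERERERERERERERERIiIiIiIiIiIhEREREREREREREREREREREREREREREREiIiIiIiIiIiIRERERERERERERERERERERERERERERESIiIiIiIiIiIiERERERERERERERERERERERERERERERIiIiIiIiIiIiIhEREREREREREREREREREREREREREREiIiIiIiIiIiIiERERERERERERERERERERERERERERESIiIiIiIiIiIiIhERERERERERERERERERERERERERFVIiIiIiIiIiIiIiEREREREREREREREREREREREREREVUiIiIiIiIiIiIiIRERERERERERERERERERERERERERVSIiIiIiIiIiIiIiERERERERERERERERERERERERERVVIiIiIiIiIiIiIiIREREREREREREREREREREREREREVUiIiIiIiIiIiIiIhERERERERERERERERERERERERERVSIiIiIiIiIiIiIiERERERERERERERERERERERERERFVIiIiIiIiIiIiIiIREREREREREREREREREREREREREVUiIiIiIiIiIiIiIhERERERERERERERERERERERERERVSIiIiIiIiIiIiIiIRERERERERERERERERERERERERFVIiIiIiIiIiIiIiIiEREREREREREREREREREREREREVUiIiIiIiIiIiIiIiIhEREREREREREREREREREREREVVSIiIiIiIiIiIiIiIiIhERERERERERERERERERERERVVIiIiIiIiIiIiIiIiIiIREREREREREREREREREREVVVUiIiIiIiIiIiIiIiIiIiIREiIhEREREREREREREVVVVSIiIiIiIiIiIiIiIiIiIiIiIiIiEREREREREREVVVVVIiIiIiIiIiIiIiIiIiIiIiIiIiIhERERERERFVVVVVUiIiIiIiIiIiIiIiIiIiIiIiIiIiIRERERERFVVVVVVSIiIiIiIiIiIiIiIiIiIiIiIiIiIiIiURERVVVVVVVVIiIiIiIiIiIiIiIiIiIiIiIiIiIiIiIiVVVVVVVVVVUiIiIiIiIiIiIiIiIiIiIiIiIiIiIiIiIlVVVVVVVVVSIiIiIiIiIiIiIiIiIiIiIiIiIiIiIiIiJVVVVVVVVVIiIiIiIiIiIiIiIiIiIiIiIiIiIiIiIiIiIlVVVVVVUiIiIiIiIiIiIiIiIiIiIiIiIiIiIiIiIiIiIiVVVVVSIiIiIiIiIiIiIiIiIiIiIiIiIiIiIiIiIiIiIlVVVVIiIiIiIiIiIiIiIiIiIiIiIiIiIiIiIiIiIiIiVVVVUiIiIiIiIiIiIiIiIiIiIiIiIiIiIiIiIiIiIiIlVVVSIiIiIiIiIiIiIiIiIiIiIiIiIiIiIiIiIiIiIiVVVVIiIiIiIiIiIiIiIiIiIiIiIiIiIiIiIiIiIiIiVVVVUiIiIiIiIiIiIiIiIiIiIiIiIiIiIiIiIiIiIiVVVVVSIiIiIiIiIiIiIiIiIiIiIiIiIiIiIiIiIiIiVVVVVV"/>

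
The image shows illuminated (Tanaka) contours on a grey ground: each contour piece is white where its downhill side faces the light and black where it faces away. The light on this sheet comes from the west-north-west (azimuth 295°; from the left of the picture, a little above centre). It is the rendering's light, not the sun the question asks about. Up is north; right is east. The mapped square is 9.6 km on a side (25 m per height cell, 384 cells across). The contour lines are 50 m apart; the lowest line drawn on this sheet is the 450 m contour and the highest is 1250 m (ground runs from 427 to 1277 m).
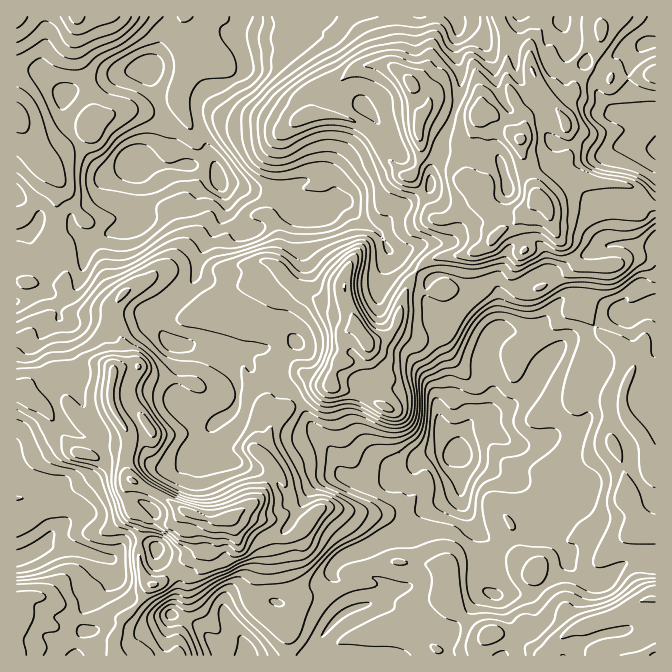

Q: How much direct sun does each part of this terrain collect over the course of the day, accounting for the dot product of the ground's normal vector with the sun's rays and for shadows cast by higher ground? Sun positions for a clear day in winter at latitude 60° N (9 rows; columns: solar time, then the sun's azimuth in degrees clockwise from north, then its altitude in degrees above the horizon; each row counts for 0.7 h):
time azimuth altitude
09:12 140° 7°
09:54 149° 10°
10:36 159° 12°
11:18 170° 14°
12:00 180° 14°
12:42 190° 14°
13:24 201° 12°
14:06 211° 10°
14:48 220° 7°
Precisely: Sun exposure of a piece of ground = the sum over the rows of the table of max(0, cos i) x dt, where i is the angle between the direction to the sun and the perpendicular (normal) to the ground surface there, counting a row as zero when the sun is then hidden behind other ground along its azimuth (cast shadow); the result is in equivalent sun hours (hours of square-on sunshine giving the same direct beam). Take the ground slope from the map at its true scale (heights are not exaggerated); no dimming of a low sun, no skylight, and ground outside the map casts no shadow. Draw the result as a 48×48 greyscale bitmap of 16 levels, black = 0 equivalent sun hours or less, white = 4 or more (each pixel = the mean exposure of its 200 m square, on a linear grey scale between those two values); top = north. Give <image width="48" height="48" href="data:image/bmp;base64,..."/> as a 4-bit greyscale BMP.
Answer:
<image width="48" height="48" href="data:image/bmp;base64,Qk32BAAAAAAAAHYAAAAoAAAAMAAAADAAAAABAAQAAAAAAIAEAAATCwAAEwsAABAAAAAAAAAAAAAAABEREQAiIiIAMzMzAERERABVVVUAZmZmAHd3dwCIiIgAmZmZAKqqqgC7u7sAzMzMAN3d3QDu7u4A////AERWdVMhERI2ZomYJIiHh2VFeoYyh0IRFGVnQSRSIBJWWqhncjRWdkNDN3MRJ3UyM2ZUV2R1IBVki4RFdREiM0Z0AAIiEDV4ZCV3QRE5ppp2l0NFaHMRNGdzAAABIQADdjRCMxAp/93KdndlVomWIjVSAAARAAAAAgACQyE2SL3/uKuoQkVWh1RDIiVkAAAAAAAAERJiAYjP/Lu8pTVoh2Q0RVQzEAEAACAAAVVSAWmI7sy7zFABERITMzMQEiNCEjEBWrlla+zNyYeaitxhASEBE1MQJDI1eGdTM0ru/ZvNq8g2qZm6YyERJVVDM0M0VHeIU0i2NaciWGRBapdmUxAAJUNFVDRVMmZUZ4hWtQAAAmUwARAAE1MAMxE1VCNXUzNGeHipIAAAAANAAAABEkQhEAE0REQyNleaiIQgAAAAAAQgAAI0MRIRETRENGZTRmet/nQQAAAAACISIjRFZBERJDIjM1d1VFaGMSRTMAAAAREiM1VoqmMzUwEzM0ZkVHdzE0ZWYQAAABRDR3ec7pRVY0eGVUM1Y6l0ZHgkEAAAACR2iprv/HWHRFVnd1M2NMpFNYQhERIhASJIvd/qZmaIl2QkZ2ZURXMjNFQyI0VUMhIWvtkhJFh5uYdDRVREVAJEQ0ZnVEQzMyNmRERVU3qaZndTNEMkVQAjNENXQhESRDMyE5q3Rau3RmZkI0QzQwAAAQAAAAAjIzQgEia4V6q3VVVnM0Z1MwAAAAAAESRWd4UjRXllmGepdDNHhUdiEwAAARARNoiHdlRWZkUAZjVpl1VlmoQAAQAAEzMiMjVVVVZ3hUEAJlZXzMzJaIUiEBAAASWGVBI1VmeJVGIABFVmnd7ulEaXd2QzEAFIhkETVmZzFVMABFRVZ5dY3KzseSEiEQABRlJFRVcgEiYgAXVoqptyXO7e2iIyEQAAASIRI1IAAAQxAEvv/9392DI1mCNDEQAAABEAAAAAAAAxERACXMVr7IIBNDNDNBAAAAEAAAAAAAACRol1M5uclnmaqVREUyEAAAAAAAAAAAAlNIiHVCaaZXq6vSZ2UQEQABAAAAAAAAAlQiA2ZCOIRVRENliYUQAAAAEAABEjIhJGmTFXZQEyE2d4g5l2QhAAAAAAFGZTIkZ4zWVmQyUQE1ZUEIZUVUEREQESa8uod4h4MYgwATYxIwAAAHVDWaZEVmZIqJvLupeGBJZERGhTIxAAAXUyWqqphnZ6dnrLqqmSWZZFiKh0RmQRJGUyVnq6hoWGVVSM7uxDZmdFqVAleFIiNEMiIjZ3V2RTMyIkZ0ElZVhUVSEjUSIjRRIiIRESNUQREBEiMzRVVjVSERUUIVV3dxJFQxAAE0YxAAABNXiImEIyECE0EkaYizNol0IRI0VmIBAAAEmagREREABiESU1Rnd6qZp1VVRUI0IQAAEzEAEBABEiIkUiEKmJq83LmERCFEMhAAAAAAAAACISIUeUIJiIqry6hVVCNEQyEAAAAAAAAUEDIkZ5dneImImphmZFQ0RDERAAAAAAFUACM0NHlw=="/>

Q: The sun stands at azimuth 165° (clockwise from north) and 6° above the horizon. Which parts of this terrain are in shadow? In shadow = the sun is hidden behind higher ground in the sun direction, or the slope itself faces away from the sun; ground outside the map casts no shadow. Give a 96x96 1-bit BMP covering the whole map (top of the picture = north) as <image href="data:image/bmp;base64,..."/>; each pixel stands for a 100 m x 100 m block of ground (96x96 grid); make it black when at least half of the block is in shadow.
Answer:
<image width="96" height="96" href="data:image/bmp;base64,Qk2+BAAAAAAAAD4AAAAoAAAAYAAAAGAAAAABAAEAAAAAAIAEAAATCwAAEwsAAAIAAAAAAAAA////AAAAAAAAAv+AAAwAAAAGA/wAAv/AAA4AAOAPA/8AfH/AAAeAAfgfg/4AfjfAAAfgAH8/4fwAPgfAAAP8AD//8D4AAAfAAAH/4D///gCAP4eAAAD/wB///8CAP8MAAAB/gB////CAP8AAAAAP8B////z8P8AAAAAB/B/////+P8AAAAMAfB/////+P/4AAAMAAB//////v/4AAAOAAB////////8AAAHwAB////////+AAAD///////7///+AAAB///////7///4AAAA///////7/gPwAAAAH//////z/4EAAAMAD//7///z//AAAAGAB//x///z+/AYEAHAAP/x////gfB4/gXgAH/w////AOHT/4H7/n/w///gCAEH/+H//z/////D4AAf//H//z////+DwAB///H////////AAAz///H////////AAA////H//P////+AAA///+f/4P////8AAB///+//gH////4AAf/////+AD////gAB/7////8AB////gAB9z////4AA////wAB5wf//PwAA////4ABxg///PgAA//x/4ABoM///HAAA5/wB4ABIL//+gAAAx/8AwAAAb//+4ABgAP+AwABgT///8AHwAAfAwA7nH///8APgAAPg4DzPD///4gfAAAHg8DgPB///x8OAAADw8DwPB///h4AAAAD4+D/vw//+P8AAAAB8eH/////8P/AAAAB8cn/////wP/AAAAA+I3/////wP8AAADAeBz/////AP8EAADwOHz////+AP+PAADgAP7////8AP/fgAAAAf/////8AH//gAAAAf/////4AH//wAAAAP/////4AD+/wAAAIP/////4ABc/wAAAOBD//5/8AA4/wAAAAAD//8f+AD+/4AAOAAD//+P8gH+/4AAPgAD///n4AP/f8AADgAD///7/Af/P+AAAAAD////////v/AAAD+D////////3//AAB/D///////////w4A/D///////////4YAeD/////////zn8AAAD/////////wD/AAAD/////////+BfAAAD//////////4OAAAD////////+P8H4APj////////8P4H8gGH////////8D4D/wAHP///////8DwD/wAcP///////4B0b/w/8P///////w9n//z/8P/////P/g8P//j/8P////8H+A8P7/D/8P////8D+B4PzPb/8P////4D8B4OAH7/4Pz///4B4DwOAAR/wPw///xAAHwMB4A/wPgP//zwANkEB4B/gP4BP/38A9MCB4L/gP8AF///f4ODh4P/iP/wB////4fD34d/Dv//g///jwKD/84+D///4///AAAD/84wDx//8///gABz/58ADwf/8f//8AF3/x+ADAD/8f//+AP//z+I8AB/8P///w////+M8AAIYP////////8O8AAAAD////////8G8AAAAD////////+A8AAAAD////////8A4AAAAD////////8AYAAAAD//////+/4gAAAAAB//////9+QwA="/>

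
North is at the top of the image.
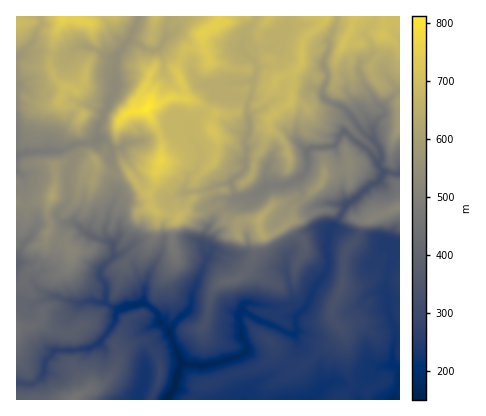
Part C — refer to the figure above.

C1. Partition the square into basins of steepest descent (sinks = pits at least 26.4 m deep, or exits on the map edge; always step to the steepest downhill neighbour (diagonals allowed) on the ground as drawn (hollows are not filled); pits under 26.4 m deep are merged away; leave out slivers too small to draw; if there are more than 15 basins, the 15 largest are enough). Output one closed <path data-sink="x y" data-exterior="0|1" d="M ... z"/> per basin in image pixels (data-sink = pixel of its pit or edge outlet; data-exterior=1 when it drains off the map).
<path data-sink="168 400" data-exterior="1" d="M400 16l-384 0 0 90 34-1 8-2 2-3 4 5 10 1 8 8 14 0 25 6-4 8-1 14-22 19-8 4-12-6-6 0-13 7 1 16-9 28 3 18-4 6 0 16-5 12-11 8-5 6-1 6-8 4 0 114 58 0 14-11 16-6 10-11 7-20 9-8 10-3 6 1 7 8 7 14 0 14-7 16-1 6 40 0 8-14 52-16 12-6 7-8 3-11 14 17 10 6 30-21 13-15 0-4-9-10 0-10 10-23 16 1 22-12 8 0 12 4z"/><path data-sink="394 400" data-exterior="1" d="M388 274l-10 1-20 11-17 0-9 22 0 10 9 10 0 4-29 28-16 8-22-21-5 11-9 8-58 19-4 3-5 12 207 0 0-120z"/><path data-sink="16 156" data-exterior="1" d="M60 100l-2 3-8 2-16-1-18 2 0 96 8 3 28-9 4-14 0-17 12-6 6 0 14 6 10-7 18-16 4-22-24-6-14 0-8-8-10-1z"/><path data-sink="138 400" data-exterior="1" d="M142 341l-12 3-9 8-7 20-10 11-16 6-14 11 78 0 8-22 0-14-4-10z"/><path data-sink="16 264" data-exterior="1" d="M50 198l-8 1-14 6-12-3 0 84 4 0 4-4 1-6 5-6 11-8 4-8 1-20 4-6-3-18z"/>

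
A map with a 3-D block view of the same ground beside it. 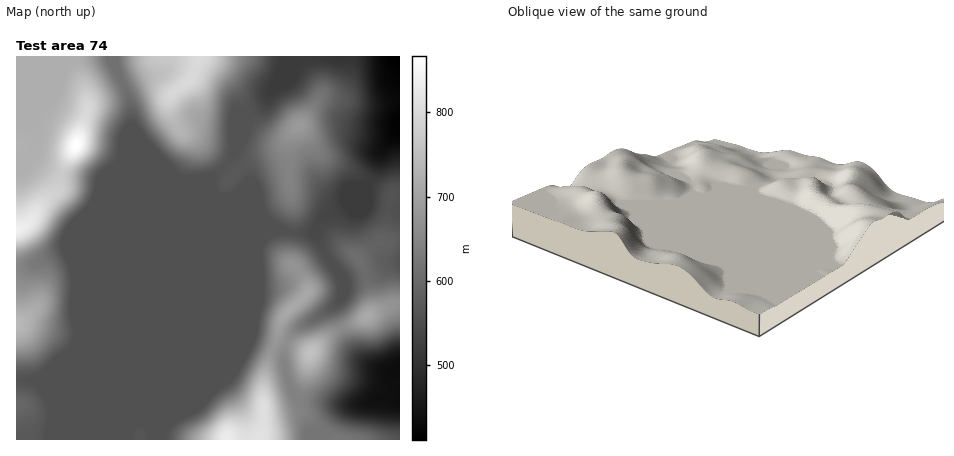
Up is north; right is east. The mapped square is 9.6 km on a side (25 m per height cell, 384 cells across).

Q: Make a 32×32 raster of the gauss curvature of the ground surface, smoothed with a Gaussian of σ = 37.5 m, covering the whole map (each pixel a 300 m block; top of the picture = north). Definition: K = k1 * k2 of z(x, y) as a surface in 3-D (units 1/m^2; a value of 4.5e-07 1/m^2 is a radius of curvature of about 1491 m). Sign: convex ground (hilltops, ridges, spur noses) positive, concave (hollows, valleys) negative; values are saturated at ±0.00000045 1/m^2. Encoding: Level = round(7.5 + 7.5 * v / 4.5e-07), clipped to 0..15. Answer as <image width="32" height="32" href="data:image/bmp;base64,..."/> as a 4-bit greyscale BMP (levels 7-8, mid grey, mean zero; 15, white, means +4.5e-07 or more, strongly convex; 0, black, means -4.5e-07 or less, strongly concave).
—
<image width="32" height="32" href="data:image/bmp;base64,Qk12AgAAAAAAAHYAAAAoAAAAIAAAACAAAAABAAQAAAAAAAACAAATCwAAEwsAABAAAAAAAAAAAAAAABEREQAiIiIAMzMzAERERABVVVUAZmZmAHd3dwCIiIgAmZmZAKqqqgC7u7sAzMzMAN3d3QDu7u4A////AIeHiIiHh2WGrHeIh4d3iWd3d4iIh3d2eIxmd3d2Z4d3iHeIiIiIh4t3VZh3dpuod4h3iIiIiIiIV2fZd2aJiHeHeIiIiIiIh3mYl4Znh3d4h3eIiIiIiIiImHd3h3d4iId4iIiIiIiIh3dlmbh4mYiId3eIiIiIiIh4ZFj6eYdpiHdniIiIiIiIiIZDlzV4iIh3d4iIiIiIiIiIaadAjIZ3h4eIiIiIiIiHaqiGlr5niKiHiIiIiIiIh4aHlot4aYiHd4iIiIiIiIiHd+tJVYh3d3eIiIiIiIiIh3V4WWaGeHh3iIiIiIiIiHi5eHh3hkZIeIiIiIiIiIhound5l3e3SoiIiIiIiIiIZWZ3eHeInJmIiIiIiIiIiHd2h3d3iHmHp3iIiIiIiIh3eHh4iHd4ZIR4iIiIiHeId5l4eIh3h3j2V4iIiIh3eIiId3iHiIh3d5iIiHd3eIiHiId4dnmIhAXYeIiHZ2d3d3eIhmZ3eIWMU2eHZnlmd3h3eYd5l4d2/4V4d3qJlod4d3eHiHeHdpp5qHeLmHiHd4iHh4d4iHdzSIl4Zod4h2ebmId4iId4h5hmeZeWeYd4iVaIh3eHiIipVXm3hnp3iGhoeJd3iIh3iGd2h4l5Z4iJioeIiIiHd3h3doh3d3h3h2d3eIeIh3VqaJh3eJhoh3d3h3eI"/>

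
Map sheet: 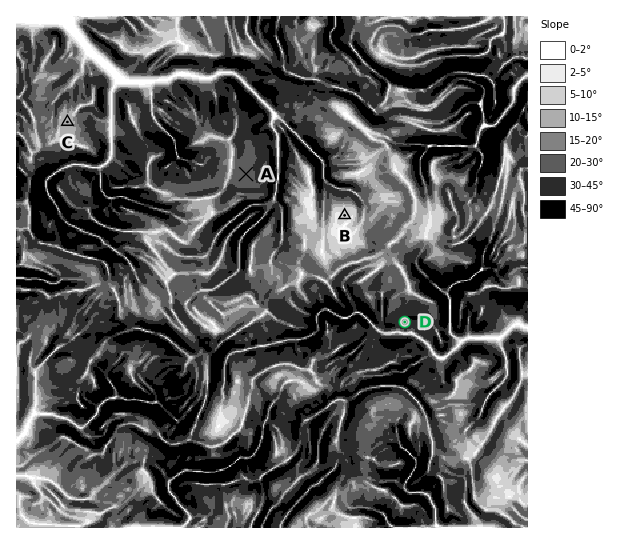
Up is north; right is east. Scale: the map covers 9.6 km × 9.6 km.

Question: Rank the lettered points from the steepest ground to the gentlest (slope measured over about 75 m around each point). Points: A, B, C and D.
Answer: D A C B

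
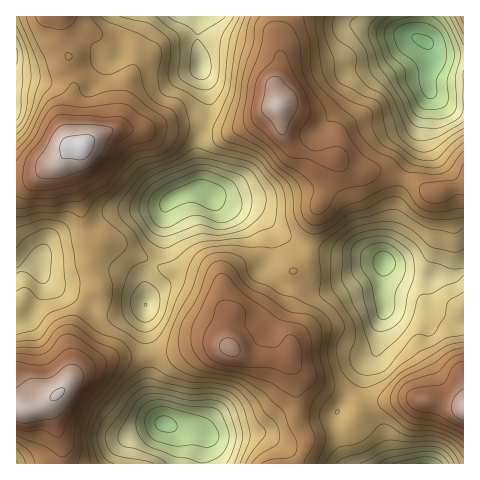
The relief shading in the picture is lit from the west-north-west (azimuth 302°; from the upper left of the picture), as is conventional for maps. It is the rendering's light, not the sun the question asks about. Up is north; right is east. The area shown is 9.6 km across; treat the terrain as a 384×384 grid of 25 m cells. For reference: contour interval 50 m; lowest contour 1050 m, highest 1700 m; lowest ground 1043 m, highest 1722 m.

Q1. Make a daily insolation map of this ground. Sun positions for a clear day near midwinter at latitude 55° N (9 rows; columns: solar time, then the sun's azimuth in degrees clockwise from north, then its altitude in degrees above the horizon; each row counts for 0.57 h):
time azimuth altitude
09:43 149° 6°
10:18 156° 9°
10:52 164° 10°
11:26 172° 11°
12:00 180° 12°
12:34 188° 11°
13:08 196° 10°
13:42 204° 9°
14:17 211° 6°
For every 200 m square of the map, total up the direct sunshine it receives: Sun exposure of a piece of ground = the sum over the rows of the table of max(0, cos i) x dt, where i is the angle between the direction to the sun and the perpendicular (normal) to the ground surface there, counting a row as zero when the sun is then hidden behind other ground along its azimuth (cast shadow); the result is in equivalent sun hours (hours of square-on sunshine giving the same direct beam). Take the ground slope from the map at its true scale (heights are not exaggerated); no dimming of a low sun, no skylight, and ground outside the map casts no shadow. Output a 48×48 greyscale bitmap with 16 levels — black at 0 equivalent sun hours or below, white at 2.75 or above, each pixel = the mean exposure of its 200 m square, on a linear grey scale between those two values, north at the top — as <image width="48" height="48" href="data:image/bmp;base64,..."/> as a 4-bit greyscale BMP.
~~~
<image width="48" height="48" href="data:image/bmp;base64,Qk32BAAAAAAAAHYAAAAoAAAAMAAAADAAAAABAAQAAAAAAIAEAAATCwAAEwsAABAAAAAAAAAAAAAAABEREQAiIiIAMzMzAERERABVVVUAZmZmAHd3dwCIiIgAmZmZAKqqqgC7u7sAzMzMAN3d3QDu7u4A////AIdmd3QhAAAAABEREhEAAUZ4mqqs3u7cqal3d2QiAAAAAAERIiEAE1Z3iqqrze/uy8qIhkQzMRAAABIjMzISRVVVZ3iZrO//7cuodVZmZTEAEjRVVVVFZlQzRWZ4m97//ru5h4eIh1QyNWZ2ZmaIZmQzNGZ5q83tzHeIiYiJiHeImqqYd2eIdlVVRFZ5q7y4dzJGeJmqmJq83u3LqYh3d2Z4dURWeHdlQyMzVoq7qavO7d7ty6qIh3iHdSEiMyEjMjMhFGiaqrvN3d7//cuoh3h1QhAAAAABMzEAEjVniZqqq83v/9uYh2VDIRAAAAABNBABESI0Z3iYiJrN3biHZlMzMiEAAAAAEQAAERESNEVVZ3iZiGRERVRENEMhEAAAAAAAEQAAESEjRWZlVDMiNERVVVQiEQAAAAAAEAAAAAACNFQzIiMzMiNWdkIRERAAAAAAAAAAAAABI0MyIjRDEBM0VTIAEREQACAAAAASIhABIiM0RVQyAAESIiIQEiIiIjIQAAI0QyESIhI0QzIhAAABERIiIzMjNCMQABRVVERDMiIjIREAAREREiIjMzMjIhEREjVVVmZlMiIiIQAAEjRDIjMiMyIREBASNEVDRWZmUzMyIRACRVVUMhESIjMyIjIzRWVERnZmVDMhESIjRVVEUyERI0VmZVRERVVWZndCIiIQATQzIjNEVDMzRVaIiHZVVVVmdmQhEREAABIzIiNFVEVniHeJiIh2ZVZmZUIQAAAAAAAiI0Z4eIiaqpmIiImYdlVDMiEAAAAAAAARNXmru7u8uqmHd5qql2UyEQEAAAAAAAASR5q7u8zMuqmambvNuXZTIiEQAAAAAAEjRniZq8y6mazMurzNyph2VUMyEQAAAAIzRVVnirupmau7qpvMzLqqmHZlMhAAACNEVUNFeImqqYd4iHmqu6q7qpiIdUMhFFVnd2VWeImaqGQzRlZ5qqupmZqqqYZ5qYeauph3iHd3dSAAE0RWiaupmZvd3MzMzLqry5d3dlREQQAAAiM0V4maqqve7c3dzNy6qXZVVDIREAAAAQETRmZ3ibzLuqqszN3Kl1QyIiEAAAAAAAASMzNWiauYeHdoq8y6hjIREhEQAAAAAAESEAATZ2ZlVWZUV5qXZVQzMiIiEAAAAAEREAAAEiEjREVCNGiHZndUIjRDIQAAACERAAAAABEAEzMiI0V3d2VUESNDIQAAADMgAAAAABEAAiESIjNERUMyEQASIQAAAEMgAAAAABERAAARI0RDIiIQAAAAEAAAAjMiIiEAEjMzEAABNENEMhERABAAEQAAJERFVDMhEjREMRATQzIRIiIiIiIRIhERI0VWVVMiISRVVTI0QzIRIzMzREMhESEREkZ2VVRFQzRVVERUQzI0RERDREQxEBESM3h2UzRlRDMjREVUQyIzM0RDISIiIREjVoh1REZlQyIRJERDMzRDMzMzISIiIiNFaIh2Z2VCIhEQASIiEjQzMjMzMzVlVXeIiYd3h2MQAAAAABEQESIQATVWZmeavLqZmQ=="/>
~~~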